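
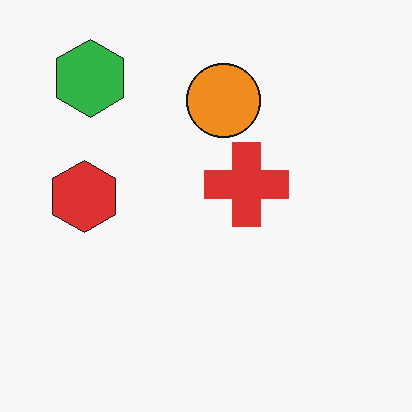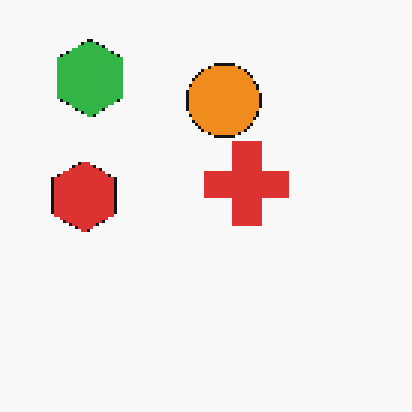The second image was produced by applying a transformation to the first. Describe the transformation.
This is the original image mildly pixelated.

Shapes are reduced to large square blocks; fine edges and outlines are lost — a downscale-then-upscale (mosaic) effect.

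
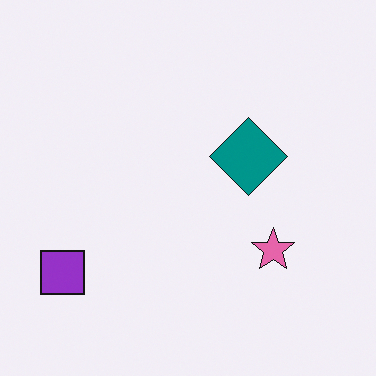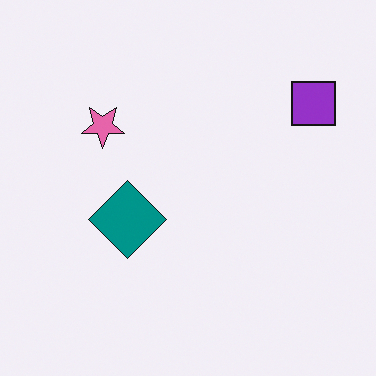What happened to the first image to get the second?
The second image is the first rotated 180°.

The purple square sits in the bottom-left of the first image and the top-right of the second — consistent with a whole-image 180° rotation.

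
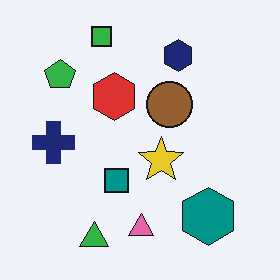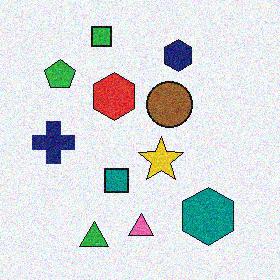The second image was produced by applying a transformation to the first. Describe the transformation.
The image was degraded with visible gaussian noise.

Random speckle covers the whole image, including the flat background.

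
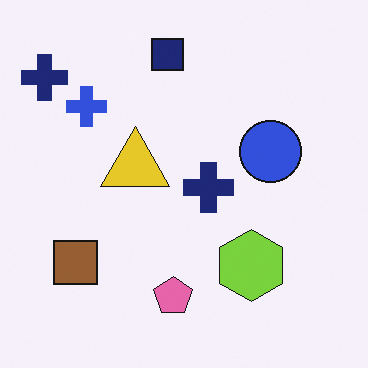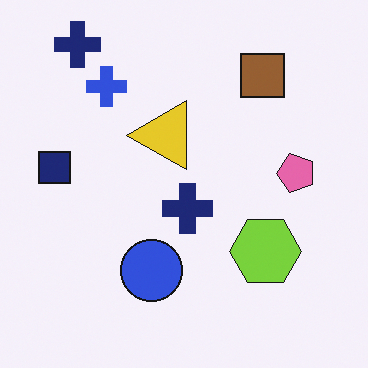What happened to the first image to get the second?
It was transposed (reflected across the top-left ↔ bottom-right diagonal).

Shapes have swapped their row and column positions — what was in the top-right is now in the bottom-left — a diagonal reflection.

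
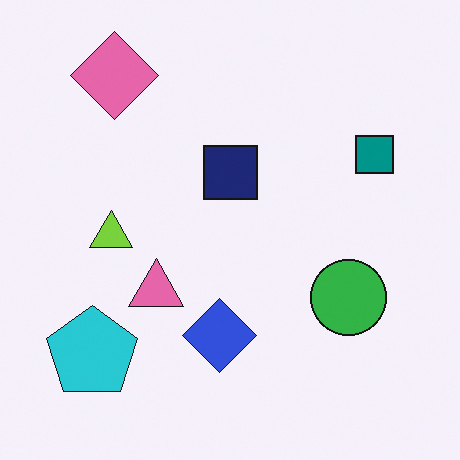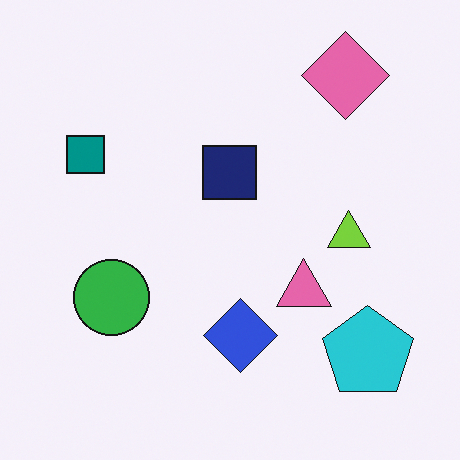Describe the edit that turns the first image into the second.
The second image is the first flipped horizontally (left ↔ right).

The teal square is in the right of the first image and the left of the second — shapes on opposite sides of the vertical midline have swapped in a mirror flip.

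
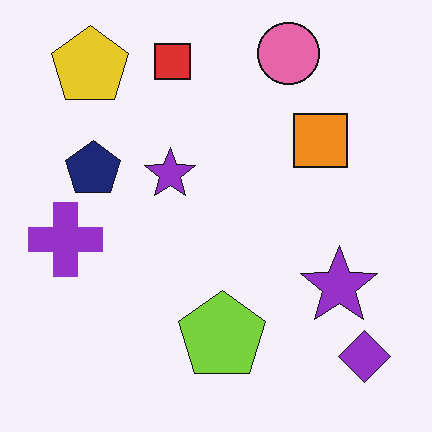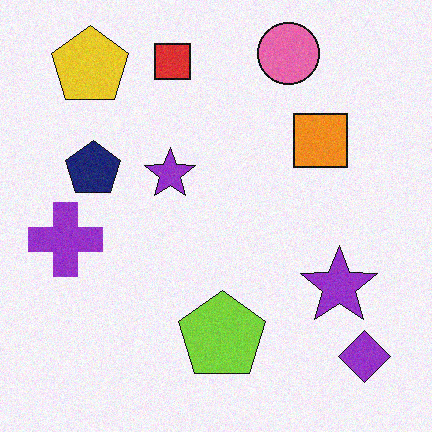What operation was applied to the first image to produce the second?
The second image is the first degraded with a light layer of grain.

Random speckle covers the whole image, including the flat background.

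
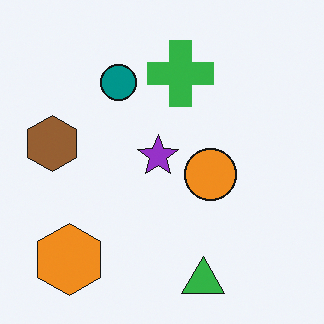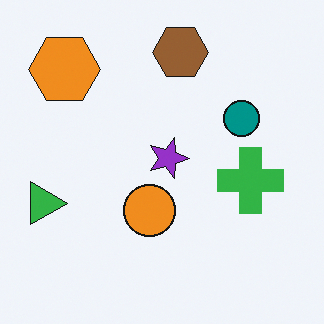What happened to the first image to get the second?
Rotated 90° clockwise.

The orange hexagon sits in the bottom-left of the first image and the top-left of the second — consistent with a whole-image 90° clockwise rotation.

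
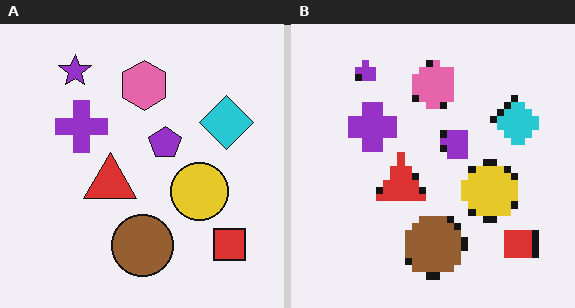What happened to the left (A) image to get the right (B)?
This is the original image moderately pixelated.

Shapes are reduced to large square blocks; fine edges and outlines are lost — a downscale-then-upscale (mosaic) effect.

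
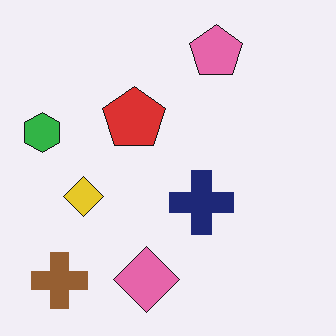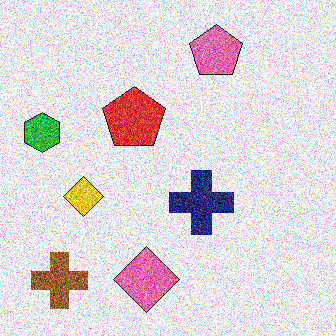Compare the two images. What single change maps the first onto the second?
It was degraded with heavy additive noise.

Random speckle covers the whole image, including the flat background.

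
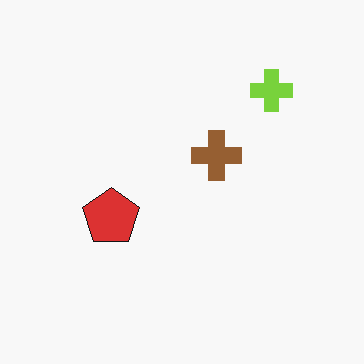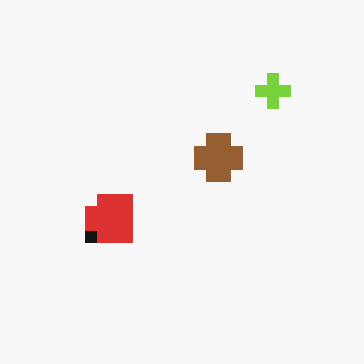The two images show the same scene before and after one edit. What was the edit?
Coarsely pixelated.

Shapes are reduced to large square blocks; fine edges and outlines are lost — a downscale-then-upscale (mosaic) effect.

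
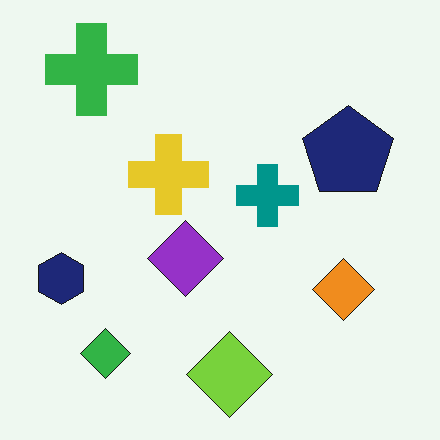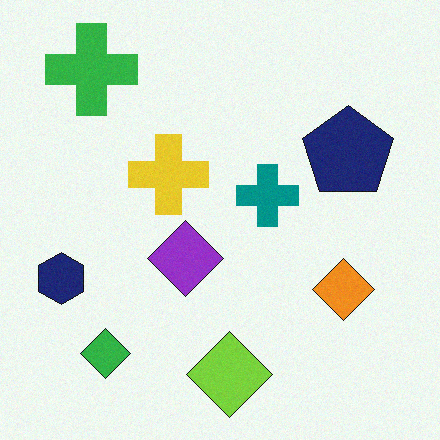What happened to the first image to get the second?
Degraded with subtle gaussian noise.

Random speckle covers the whole image, including the flat background.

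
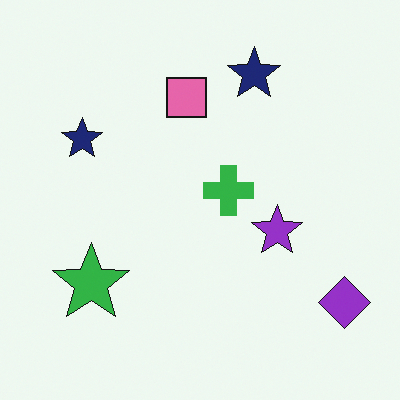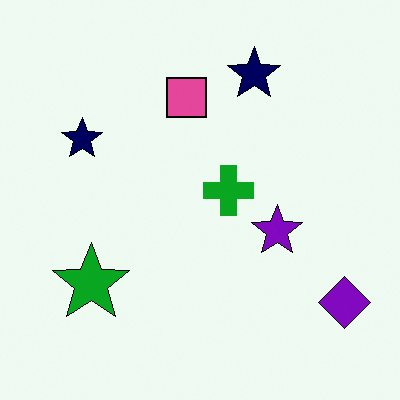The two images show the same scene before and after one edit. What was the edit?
This is the original image given slightly increased contrast.

Tones are pushed away from mid-grey across the whole image — a global contrast change.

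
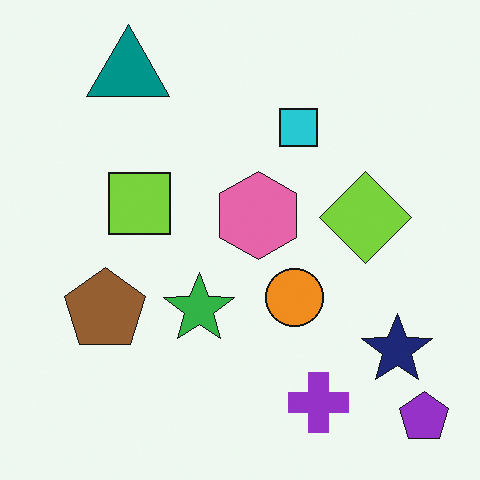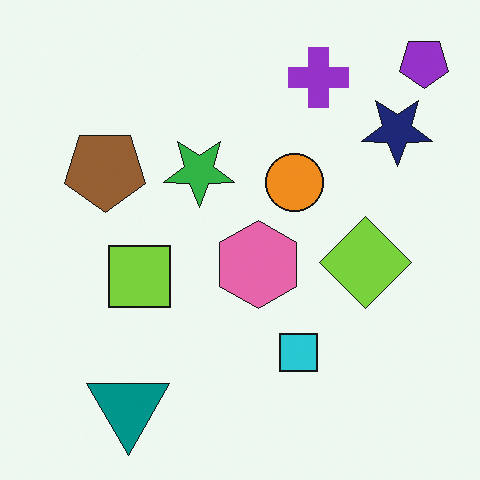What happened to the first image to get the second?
The second image is the first flipped vertically (top ↔ bottom).

The purple pentagon is in the bottom-right of the first image and the top-right of the second — shapes on opposite sides of the horizontal midline have swapped in a mirror flip.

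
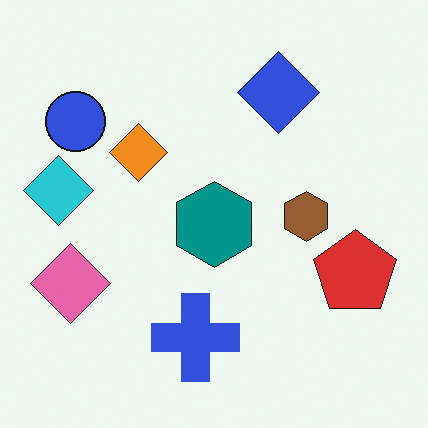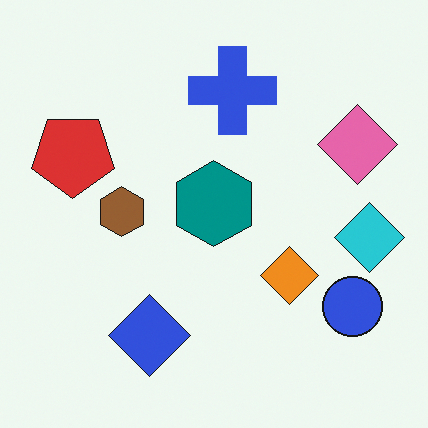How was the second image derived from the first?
The transformation is: rotated 180°.

The blue circle sits in the top-left of the first image and the bottom-right of the second — consistent with a whole-image 180° rotation.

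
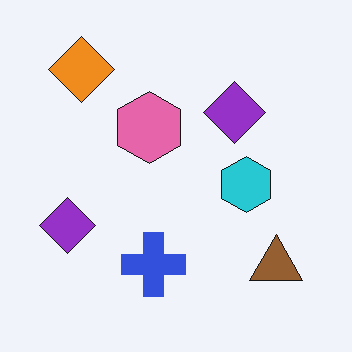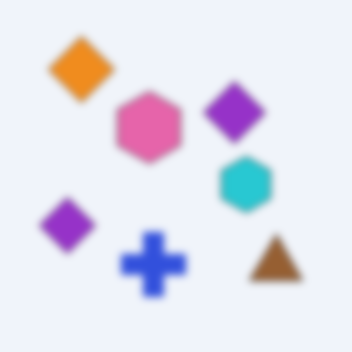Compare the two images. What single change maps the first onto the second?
The image was noticeably gaussian-blurred.

Shape edges and outlines are uniformly softened across the whole image.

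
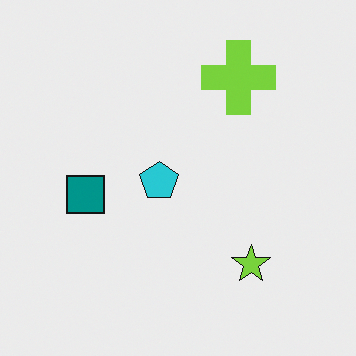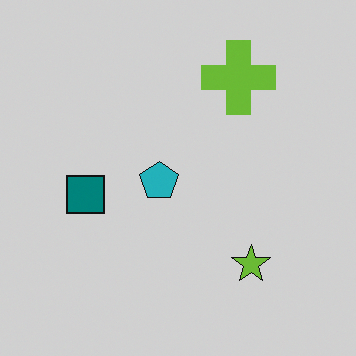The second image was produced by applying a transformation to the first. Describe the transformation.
It was slightly darkened.

Every pixel — background and shapes alike — is uniformly darkened.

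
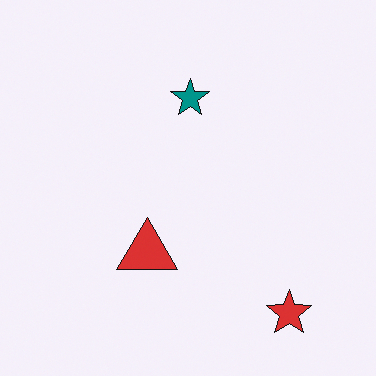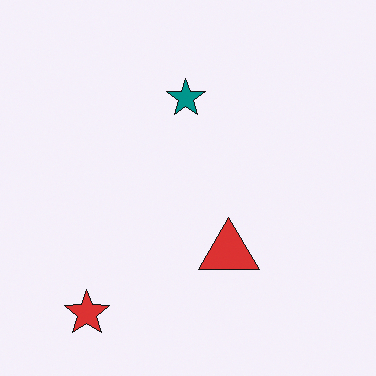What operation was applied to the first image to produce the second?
This is the original image flipped horizontally (left ↔ right).

The red star is in the bottom-right of the first image and the bottom-left of the second — shapes on opposite sides of the vertical midline have swapped in a mirror flip.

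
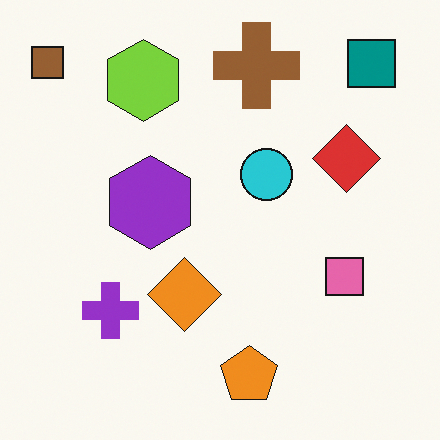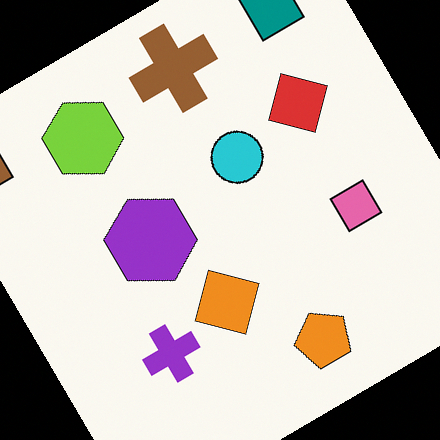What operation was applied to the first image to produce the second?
This is the original image rotated counter-clockwise by a large amount — several tens of degrees.

Every shape is tilted by the same angle and the image corners show triangular fill wedges — a whole-image rotation by a non-right angle.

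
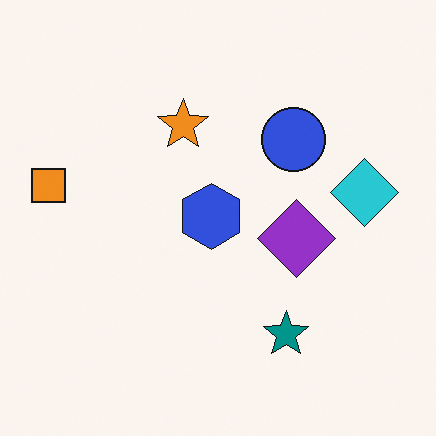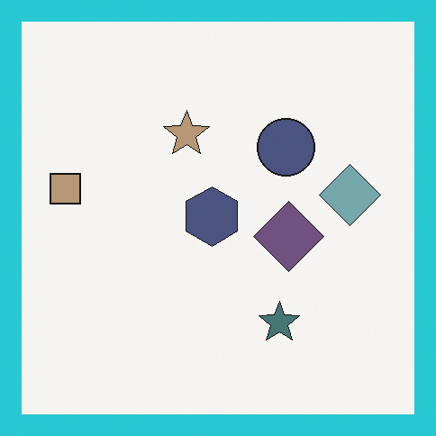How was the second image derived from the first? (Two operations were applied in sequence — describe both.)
The image was heavily desaturated, then framed with a cyan border.

All colors are more muted and greyish — a global saturation change. A solid cyan frame runs around the edge of the second image, with the content slightly shrunk inside it.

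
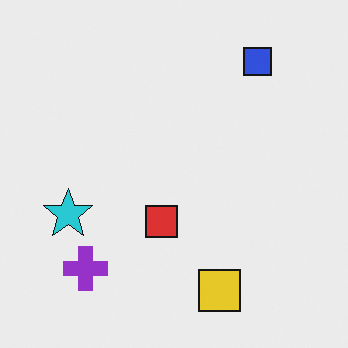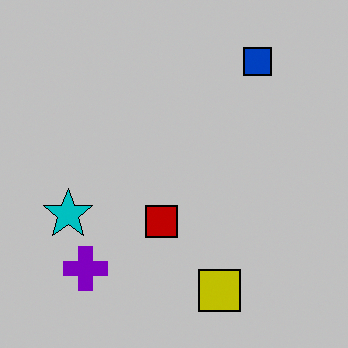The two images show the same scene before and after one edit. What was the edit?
It was heavily posterized to just a handful of flat colors.

Each flat color has snapped to a coarser quantized level — most visibly, the near-white background has dropped to a flat grey.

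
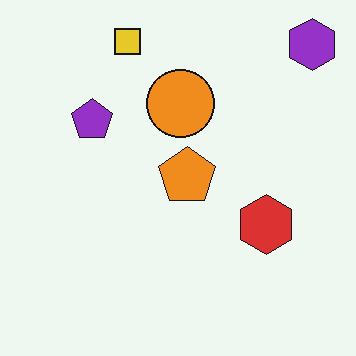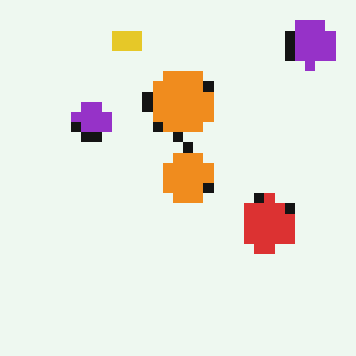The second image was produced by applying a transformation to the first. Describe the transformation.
The transformation is: heavily pixelated into large blocks.

Shapes are reduced to large square blocks; fine edges and outlines are lost — a downscale-then-upscale (mosaic) effect.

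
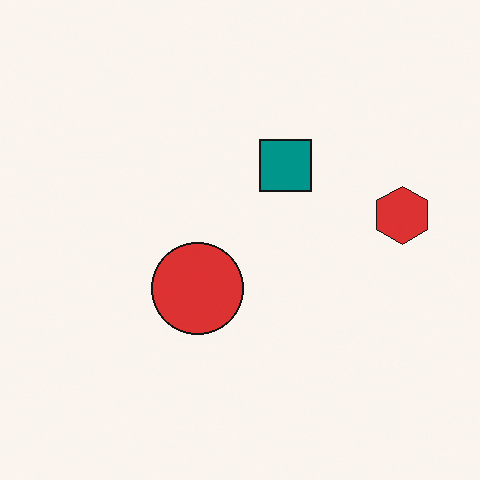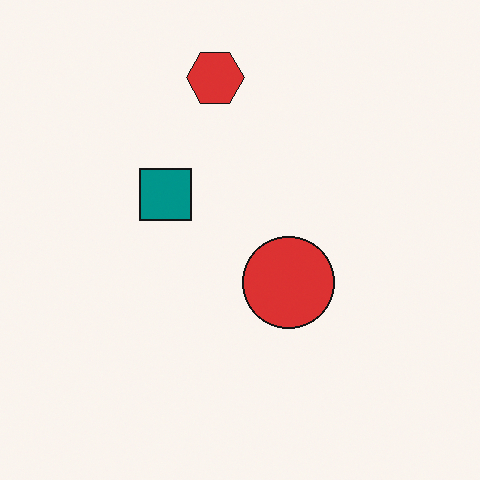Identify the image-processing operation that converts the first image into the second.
This is the original image rotated 90° counter-clockwise.

The red hexagon sits in the right of the first image and the top of the second — consistent with a whole-image 90° counter-clockwise rotation.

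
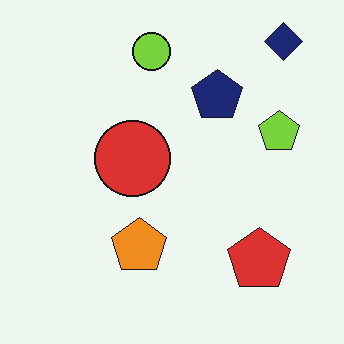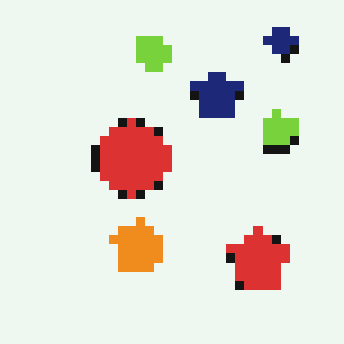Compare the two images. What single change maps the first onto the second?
It was coarsely pixelated.

Shapes are reduced to large square blocks; fine edges and outlines are lost — a downscale-then-upscale (mosaic) effect.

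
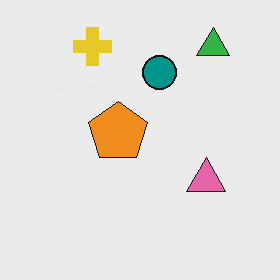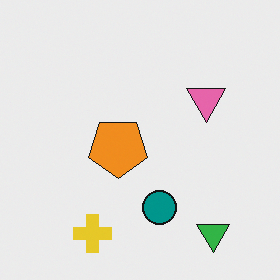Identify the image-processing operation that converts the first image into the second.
The second image is the first flipped vertically (top ↔ bottom).

The yellow cross is in the top-left of the first image and the bottom-left of the second — shapes on opposite sides of the horizontal midline have swapped in a mirror flip.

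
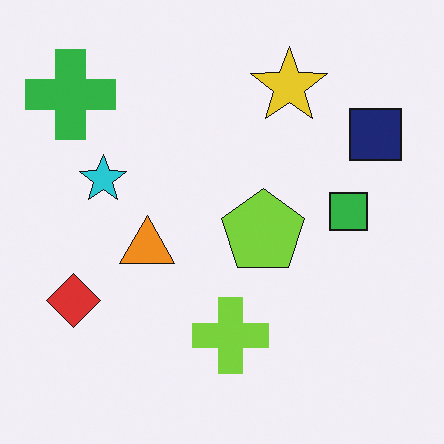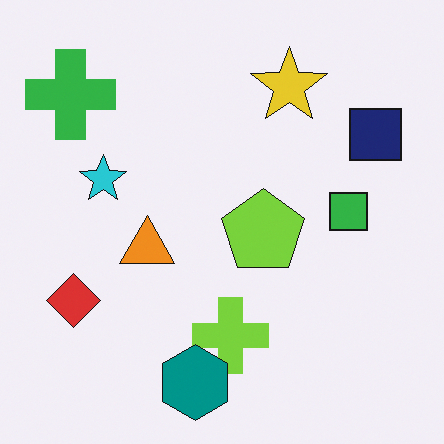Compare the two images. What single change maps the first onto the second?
The image was overlaid with an additional teal hexagon.

A teal hexagon appears in the second image that is absent from the first.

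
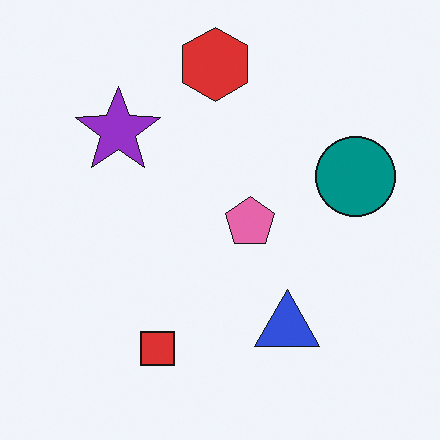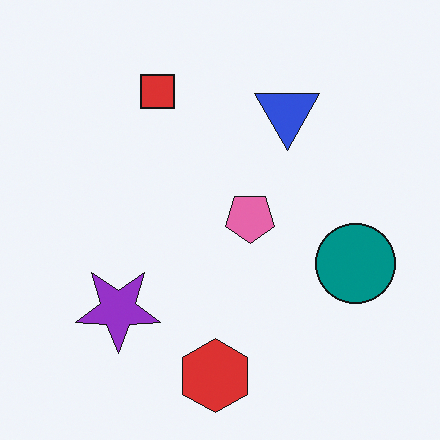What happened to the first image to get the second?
The image was flipped vertically (top ↔ bottom).

The red hexagon is in the top of the first image and the bottom of the second — shapes on opposite sides of the horizontal midline have swapped in a mirror flip.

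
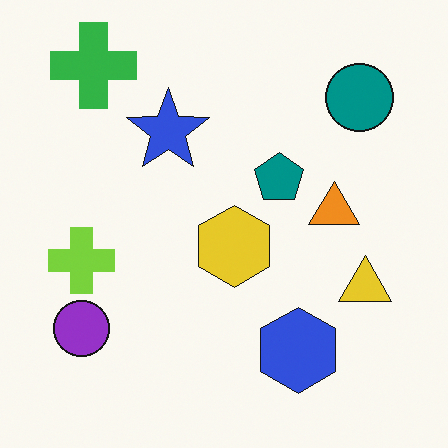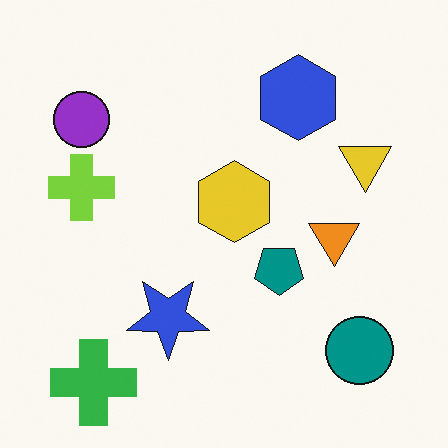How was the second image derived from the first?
This is the original image flipped vertically (top ↔ bottom).

The green cross is in the top-left of the first image and the bottom-left of the second — shapes on opposite sides of the horizontal midline have swapped in a mirror flip.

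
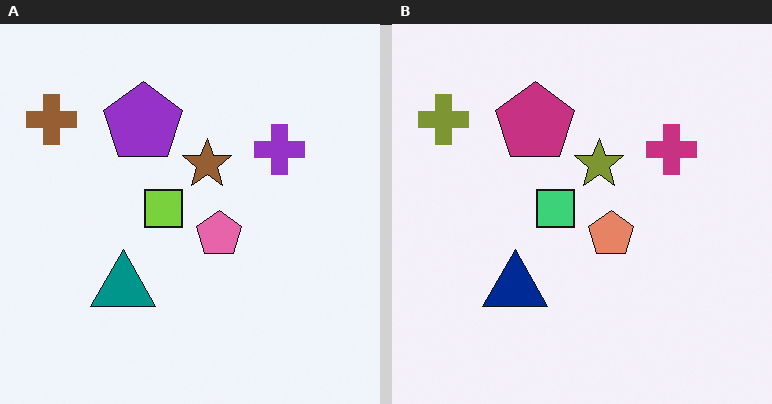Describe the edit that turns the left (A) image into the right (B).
It was hue-shifted by a small amount.

Every shape's color has rotated by the same amount around the hue wheel — a uniform hue shift.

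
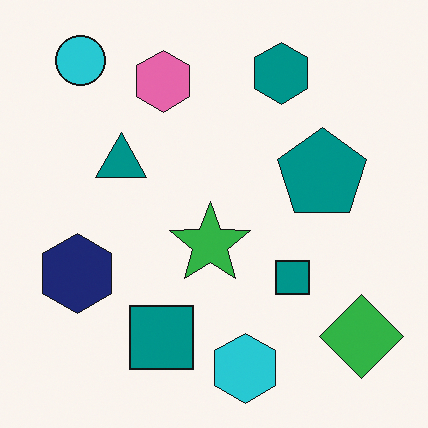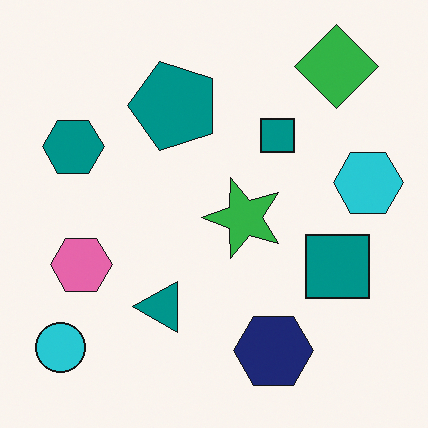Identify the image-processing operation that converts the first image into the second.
Rotated 90° counter-clockwise.

The cyan circle sits in the top-left of the first image and the bottom-left of the second — consistent with a whole-image 90° counter-clockwise rotation.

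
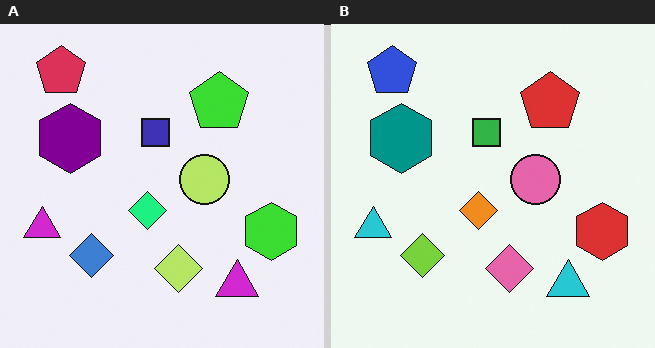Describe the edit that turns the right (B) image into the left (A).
This is the original image hue-shifted by a moderate amount.

Every shape's color has rotated by the same amount around the hue wheel — a uniform hue shift.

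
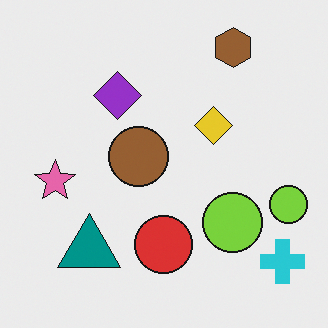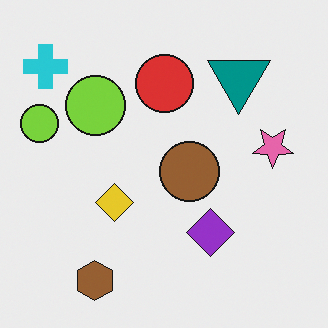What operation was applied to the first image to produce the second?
It was rotated 180°.

The cyan cross sits in the bottom-right of the first image and the top-left of the second — consistent with a whole-image 180° rotation.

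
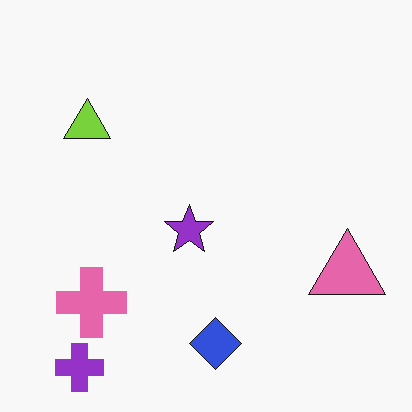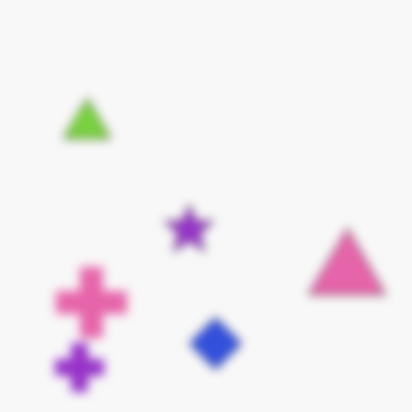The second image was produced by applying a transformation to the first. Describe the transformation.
Strongly gaussian-blurred.

Shape edges and outlines are uniformly softened across the whole image.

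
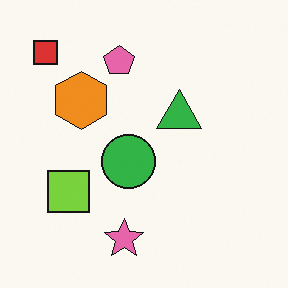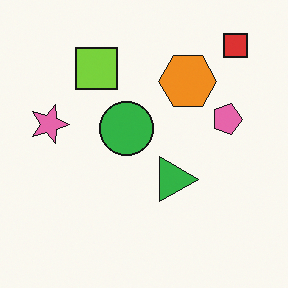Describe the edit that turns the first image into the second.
This is the original image rotated 90° clockwise.

The red square sits in the top-left of the first image and the top-right of the second — consistent with a whole-image 90° clockwise rotation.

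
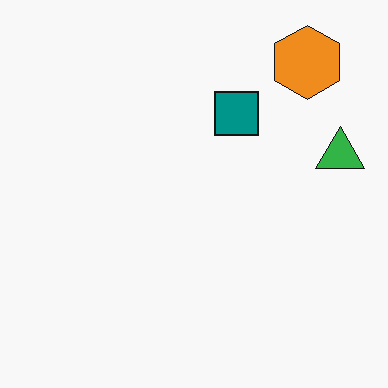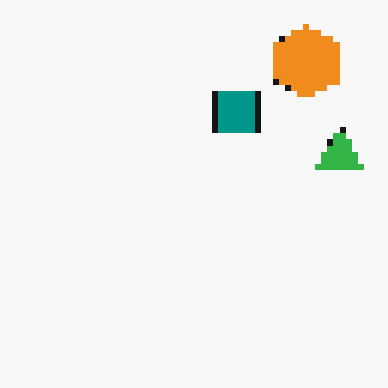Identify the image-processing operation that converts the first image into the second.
The transformation is: pixelated into visible square blocks.

Shapes are reduced to large square blocks; fine edges and outlines are lost — a downscale-then-upscale (mosaic) effect.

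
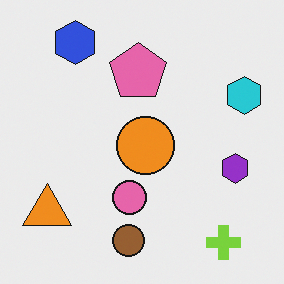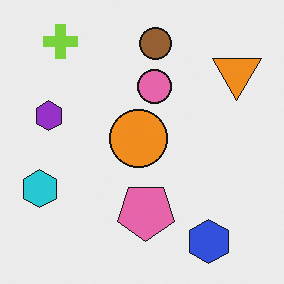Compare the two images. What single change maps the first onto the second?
The transformation is: rotated 180°.

The lime cross sits in the bottom-right of the first image and the top-left of the second — consistent with a whole-image 180° rotation.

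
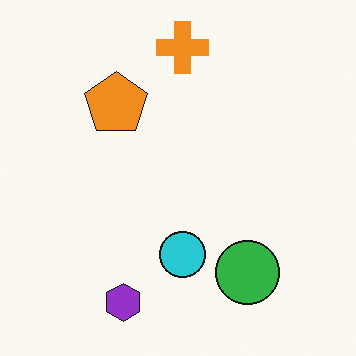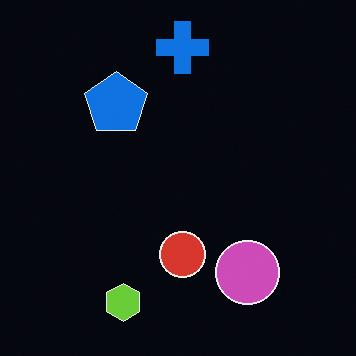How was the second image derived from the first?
The image was color-inverted (negative).

The light background has become dark and every shape's color is its complement — a photographic negative.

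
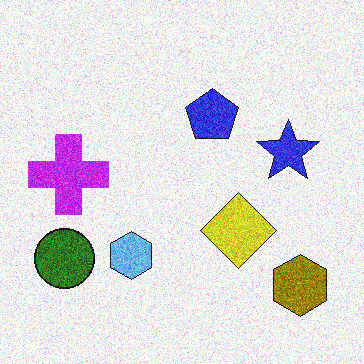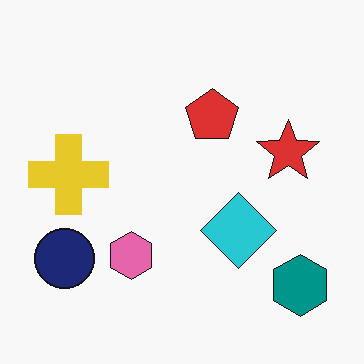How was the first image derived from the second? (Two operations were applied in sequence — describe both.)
The first image is the second hue-shifted by a large amount, then degraded with strong gaussian noise.

Every shape's color has rotated by the same amount around the hue wheel — a uniform hue shift. Random speckle covers the whole image, including the flat background.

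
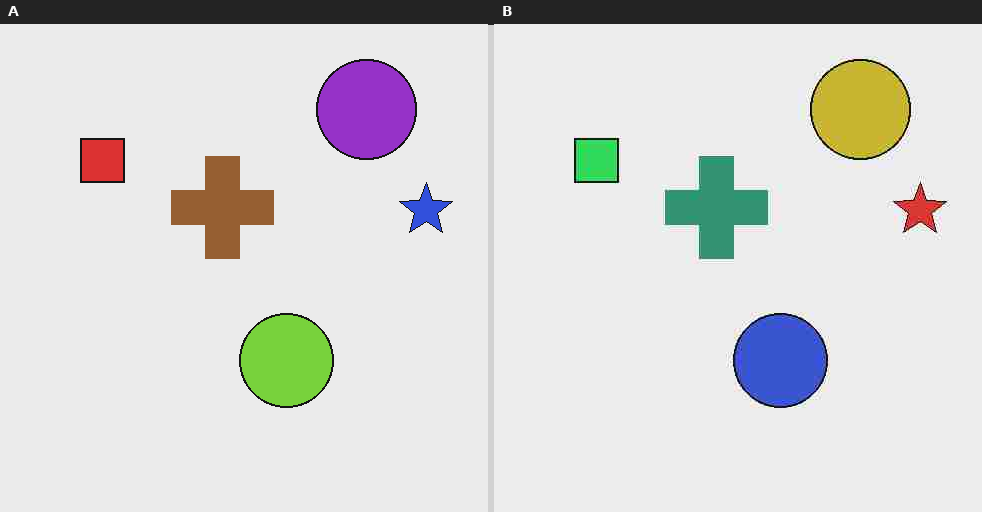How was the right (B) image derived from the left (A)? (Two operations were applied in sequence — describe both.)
The transformation is: hue-shifted noticeably, then degraded with heavy JPEG compression.

Every shape's color has rotated by the same amount around the hue wheel — a uniform hue shift. Blocky 8×8 compression artifacts appear around shape edges and the flat background shows ringing — characteristic JPEG degradation.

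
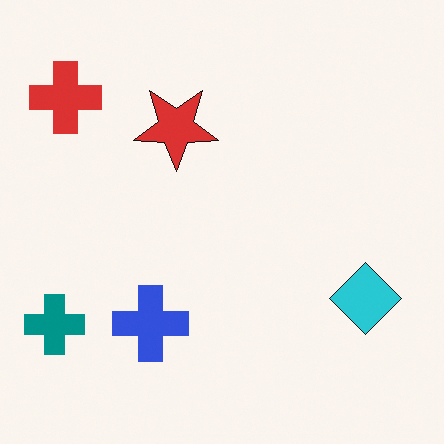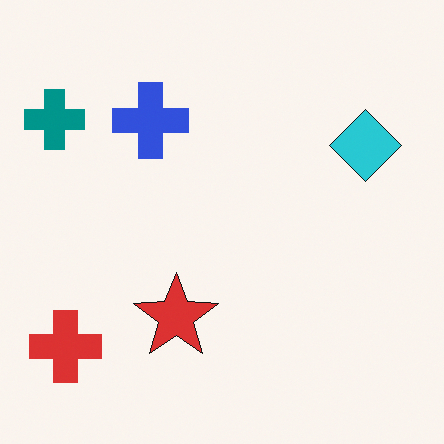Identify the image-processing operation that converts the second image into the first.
This is the original image flipped vertically (top ↔ bottom).

The red cross is in the bottom-left of the second image and the top-left of the first — shapes on opposite sides of the horizontal midline have swapped in a mirror flip.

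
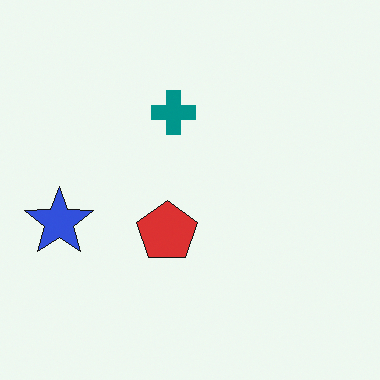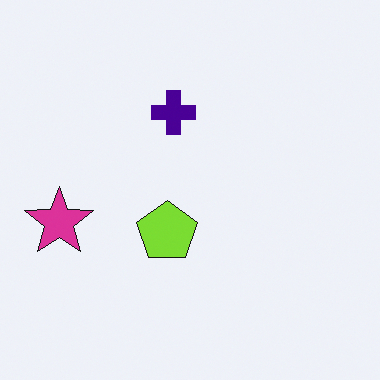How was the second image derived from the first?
The transformation is: hue-shifted by a moderate amount.

Every shape's color has rotated by the same amount around the hue wheel — a uniform hue shift.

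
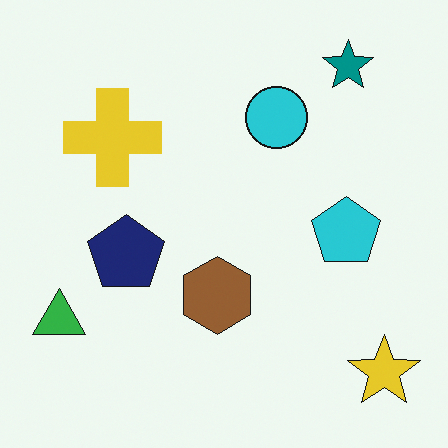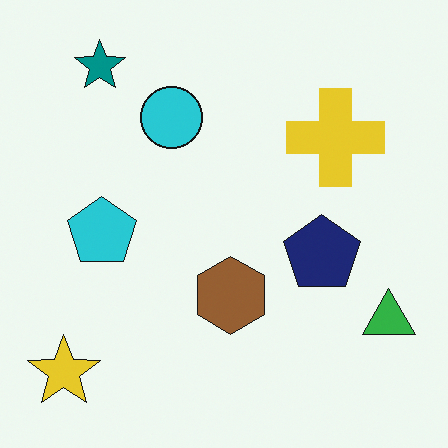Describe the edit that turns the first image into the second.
Flipped horizontally (left ↔ right).

The green triangle is in the bottom-left of the first image and the bottom-right of the second — shapes on opposite sides of the vertical midline have swapped in a mirror flip.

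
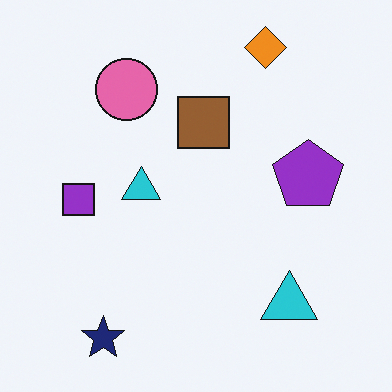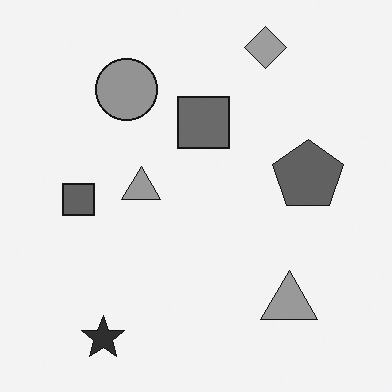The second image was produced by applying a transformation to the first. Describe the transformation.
The image was converted to grayscale.

All color is removed — every shape is now a shade of grey.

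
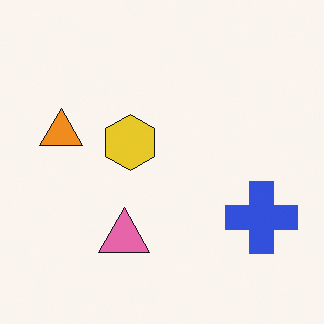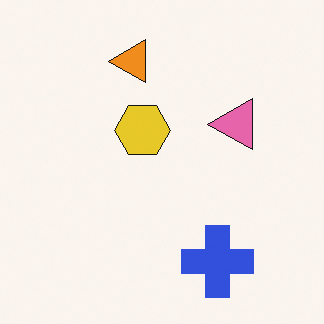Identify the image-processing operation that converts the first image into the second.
It was transposed (reflected across the top-left ↔ bottom-right diagonal).

Shapes have swapped their row and column positions — what was in the top-right is now in the bottom-left — a diagonal reflection.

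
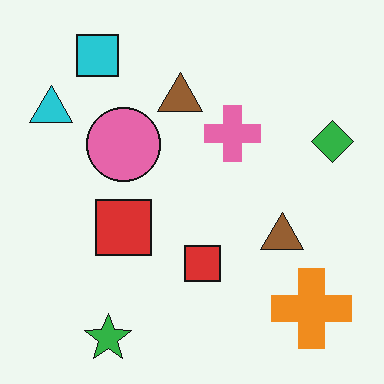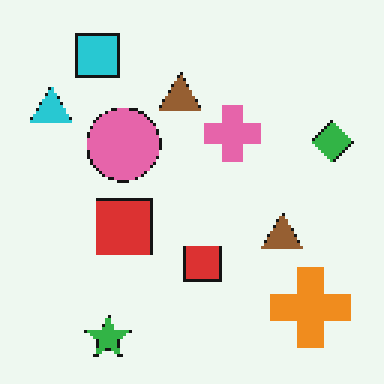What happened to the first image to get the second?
The image was mildly pixelated.

Shapes are reduced to large square blocks; fine edges and outlines are lost — a downscale-then-upscale (mosaic) effect.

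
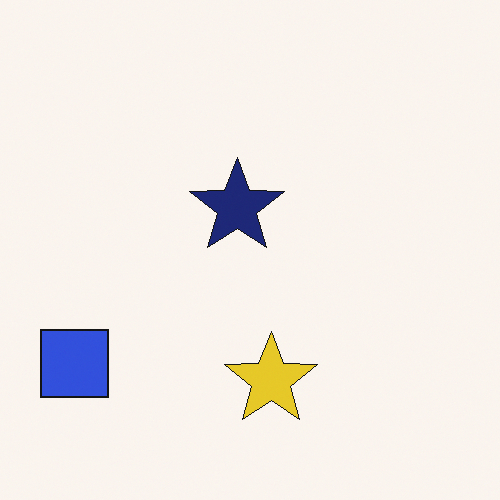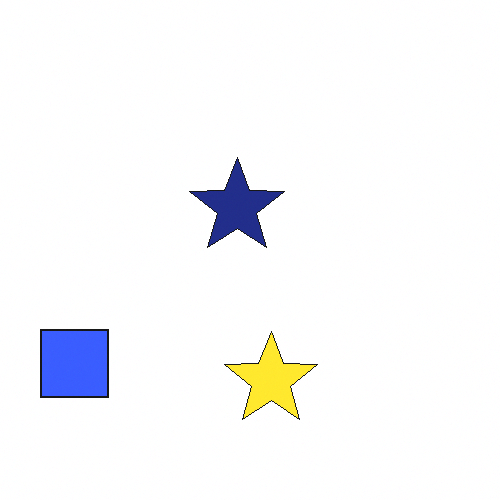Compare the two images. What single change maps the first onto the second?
It was brightened a little.

Every pixel — background and shapes alike — is uniformly brightened.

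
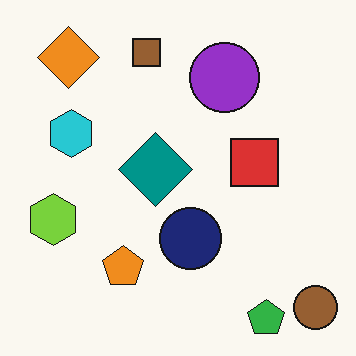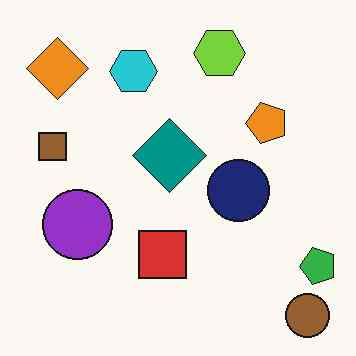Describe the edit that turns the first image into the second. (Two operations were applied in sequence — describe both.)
The second image is the first transposed (reflected across the top-left ↔ bottom-right diagonal), then given moderate JPEG compression.

Shapes have swapped their row and column positions — what was in the top-right is now in the bottom-left — a diagonal reflection. Blocky 8×8 compression artifacts appear around shape edges and the flat background shows ringing — characteristic JPEG degradation.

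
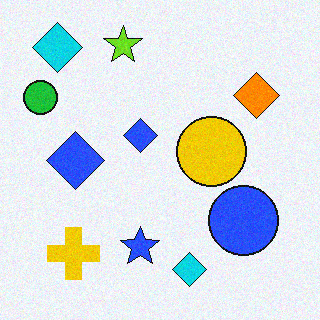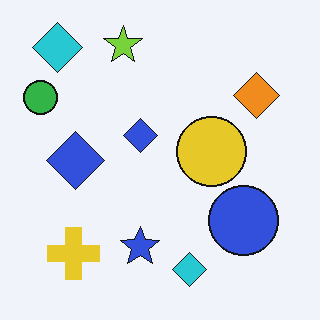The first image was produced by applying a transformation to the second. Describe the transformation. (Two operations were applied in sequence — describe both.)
The first image is the second degraded with subtle gaussian noise, then slightly oversaturated.

Random speckle covers the whole image, including the flat background. All colors are more vivid — a global saturation change.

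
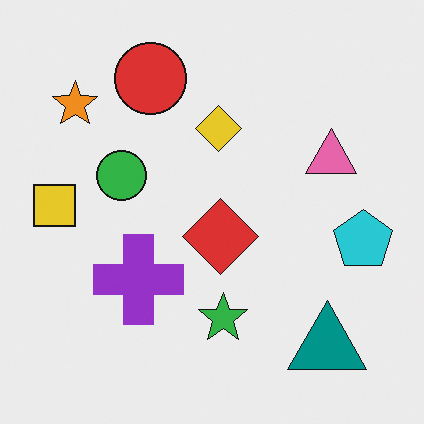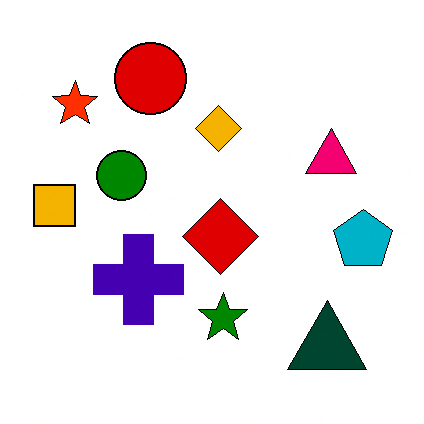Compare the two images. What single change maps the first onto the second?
The transformation is: given much higher contrast.

Tones are pushed away from mid-grey across the whole image — a global contrast change.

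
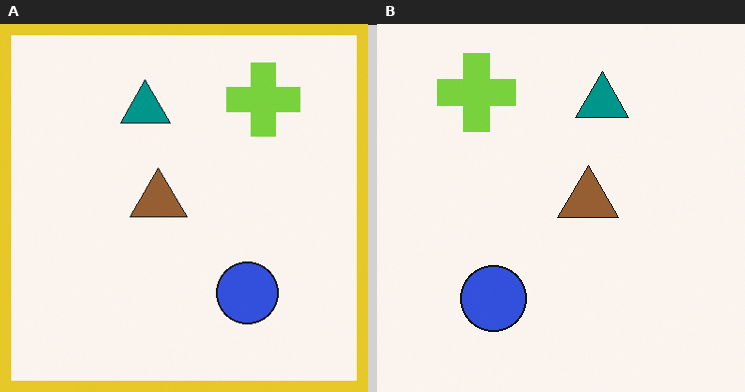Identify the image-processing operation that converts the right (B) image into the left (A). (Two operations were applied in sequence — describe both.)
The transformation is: flipped horizontally (left ↔ right), then framed with a yellow border.

The lime cross is in the top-left of the right (B) image and the top-right of the left (A) — shapes on opposite sides of the vertical midline have swapped in a mirror flip. A solid yellow frame runs around the edge of the left (A) image, with the content slightly shrunk inside it.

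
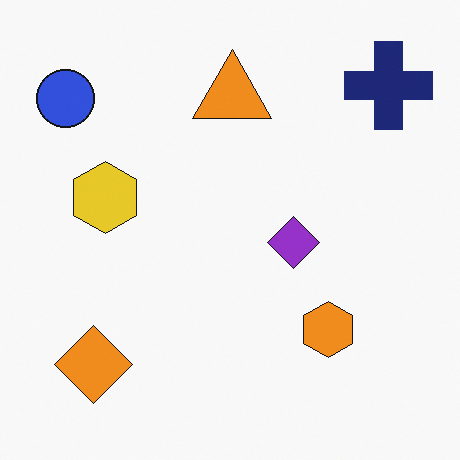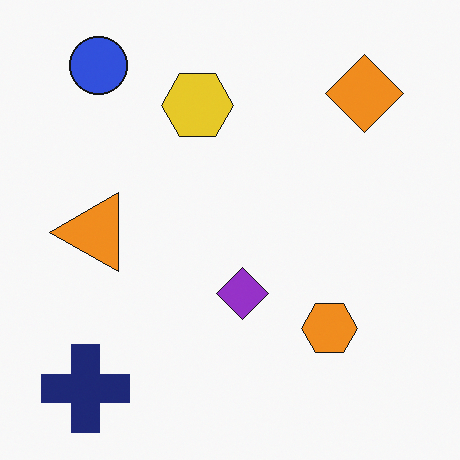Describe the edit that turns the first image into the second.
Transposed (reflected across the top-left ↔ bottom-right diagonal).

Shapes have swapped their row and column positions — what was in the top-right is now in the bottom-left — a diagonal reflection.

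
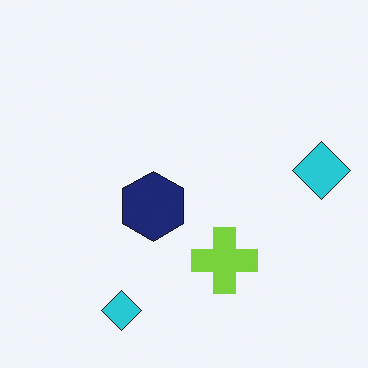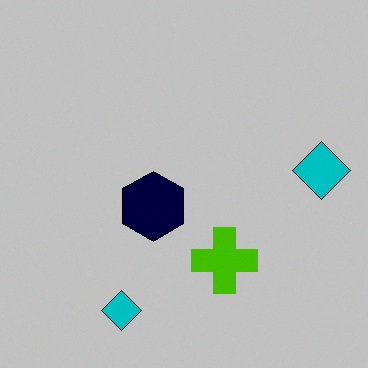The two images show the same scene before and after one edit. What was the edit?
It was aggressively posterized.

Each flat color has snapped to a coarser quantized level — most visibly, the near-white background has dropped to a flat grey.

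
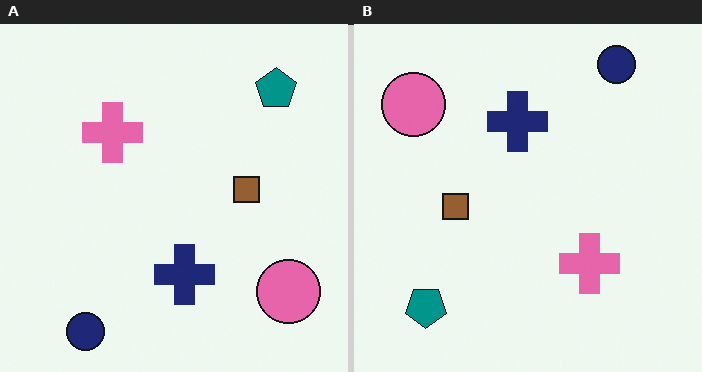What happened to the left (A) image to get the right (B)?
It was rotated 180°.

The navy circle sits in the bottom-left of the left (A) image and the top-right of the right (B) — consistent with a whole-image 180° rotation.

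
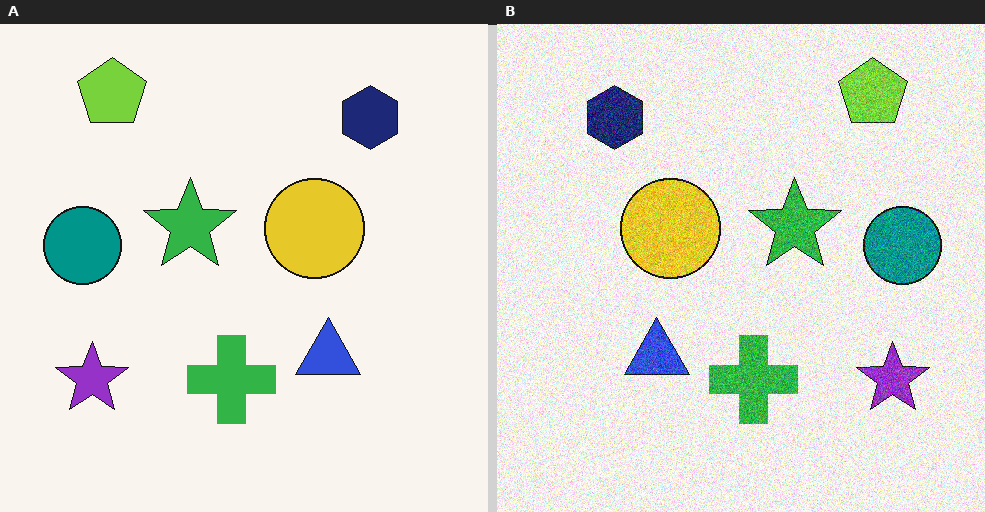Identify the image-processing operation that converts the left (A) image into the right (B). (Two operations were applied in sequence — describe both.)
This is the original image flipped horizontally (left ↔ right), then degraded with moderate additive noise.

The teal circle is in the left of the left (A) image and the right of the right (B) — shapes on opposite sides of the vertical midline have swapped in a mirror flip. Random speckle covers the whole image, including the flat background.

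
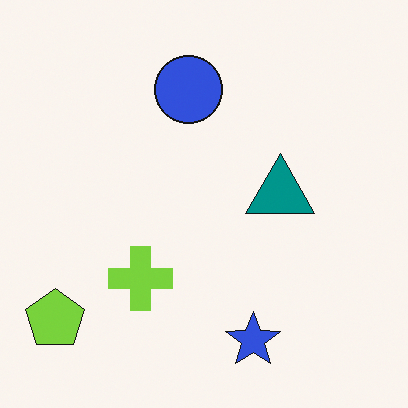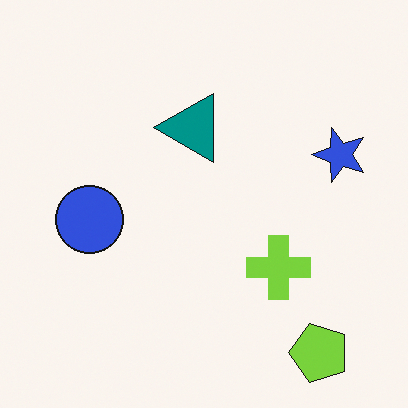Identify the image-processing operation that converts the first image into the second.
Rotated 90° counter-clockwise.

The lime pentagon sits in the bottom-left of the first image and the bottom-right of the second — consistent with a whole-image 90° counter-clockwise rotation.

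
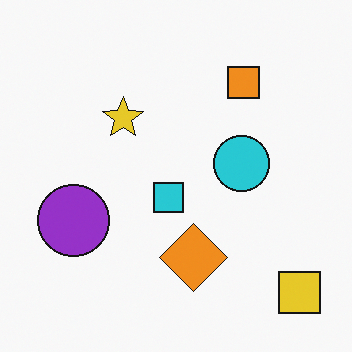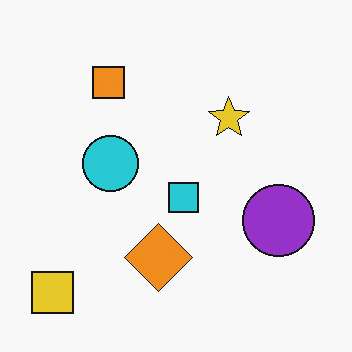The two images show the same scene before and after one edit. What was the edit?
It was flipped horizontally (left ↔ right).

The yellow square is in the bottom-right of the first image and the bottom-left of the second — shapes on opposite sides of the vertical midline have swapped in a mirror flip.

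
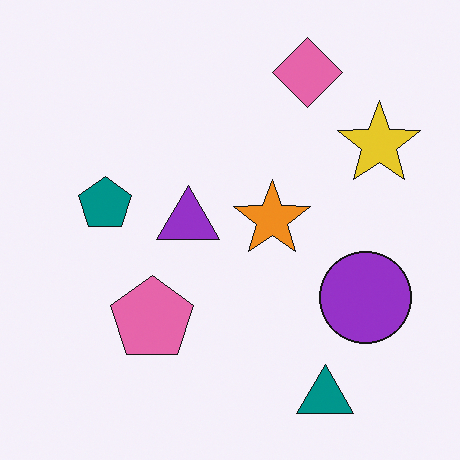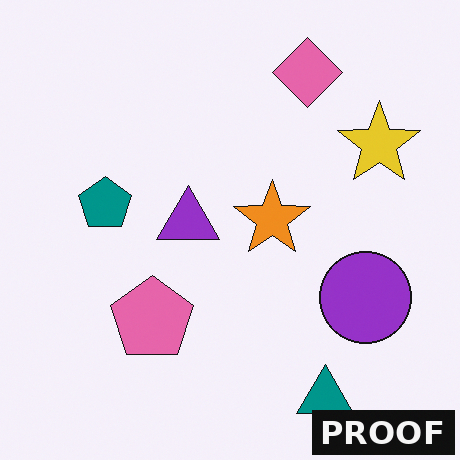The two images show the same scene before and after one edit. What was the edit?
The second image is the first watermarked with the text "PROOF" in the lower-right corner.

A dark label reading "PROOF" appears in the lower-right corner.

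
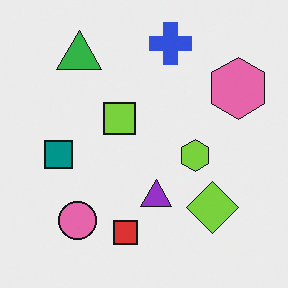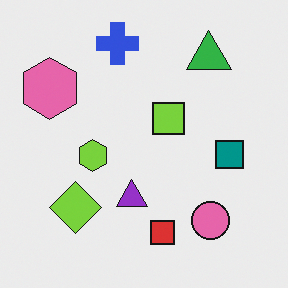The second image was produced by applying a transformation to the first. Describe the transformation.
The image was flipped horizontally (left ↔ right).

The pink hexagon is in the top-right of the first image and the top-left of the second — shapes on opposite sides of the vertical midline have swapped in a mirror flip.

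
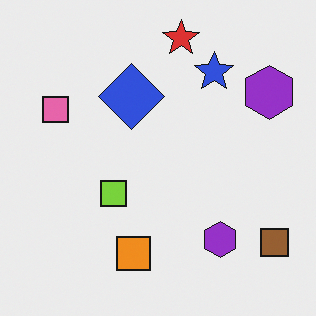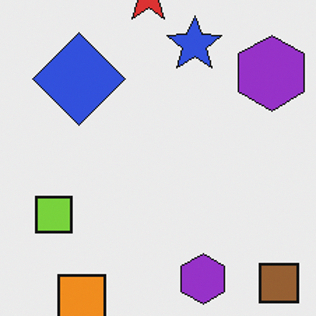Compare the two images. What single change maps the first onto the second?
It was cropped to a modestly smaller region and rescaled.

The visible shapes are larger and the field of view is narrower; shapes near the original edges may be partly or wholly outside the frame — a crop-and-rescale.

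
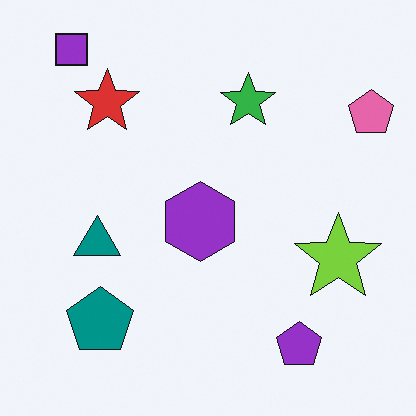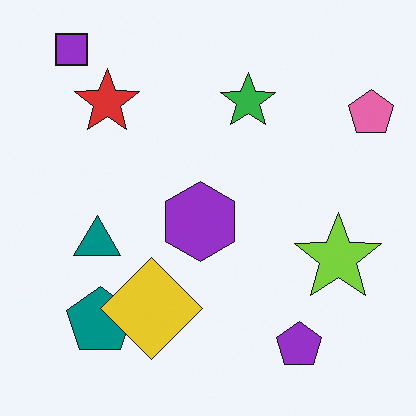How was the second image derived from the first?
The image was overlaid with an additional yellow diamond.

A yellow diamond appears in the second image that is absent from the first.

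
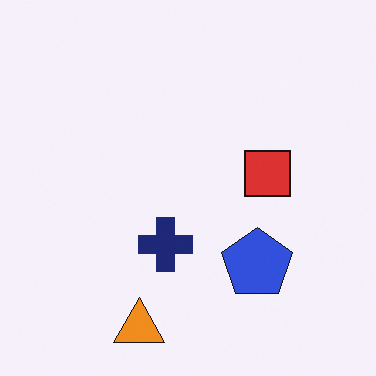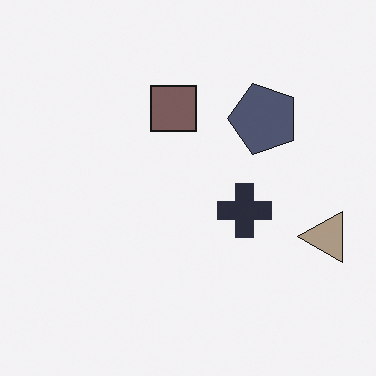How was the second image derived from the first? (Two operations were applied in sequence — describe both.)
The second image is the first rotated 90° counter-clockwise, then heavily desaturated.

The orange triangle sits in the bottom of the first image and the right of the second — consistent with a whole-image 90° counter-clockwise rotation. All colors are more muted and greyish — a global saturation change.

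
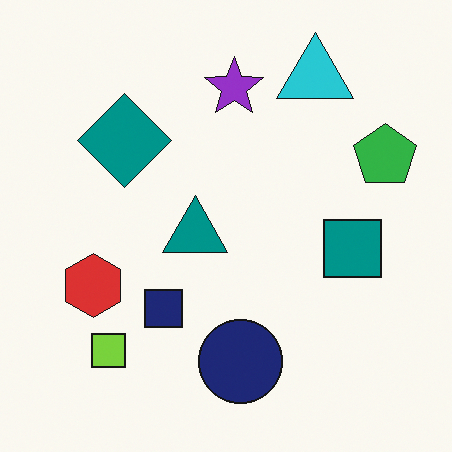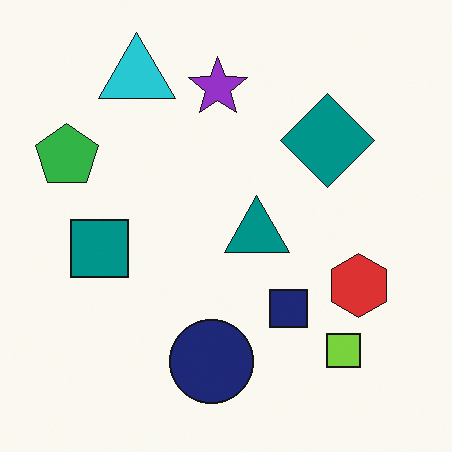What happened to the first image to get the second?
It was flipped horizontally (left ↔ right).

The green pentagon is in the right of the first image and the left of the second — shapes on opposite sides of the vertical midline have swapped in a mirror flip.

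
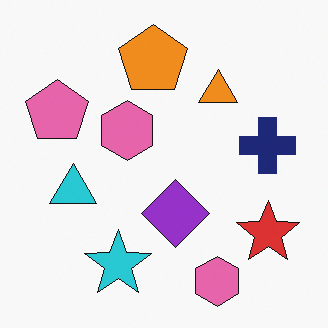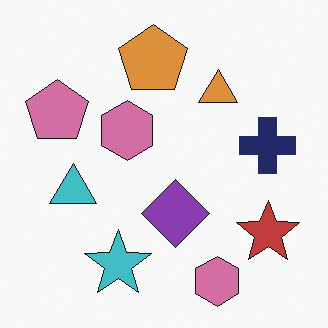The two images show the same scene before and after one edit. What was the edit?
The image was slightly desaturated.

All colors are more muted and greyish — a global saturation change.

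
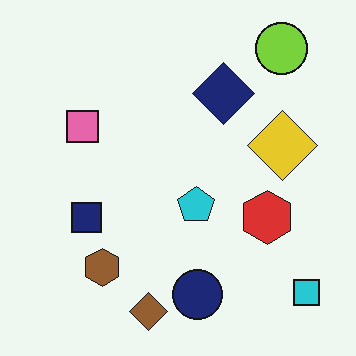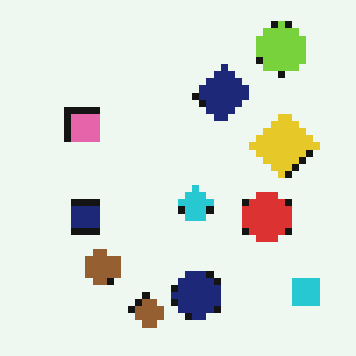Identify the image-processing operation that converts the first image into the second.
It was pixelated into visible square blocks.

Shapes are reduced to large square blocks; fine edges and outlines are lost — a downscale-then-upscale (mosaic) effect.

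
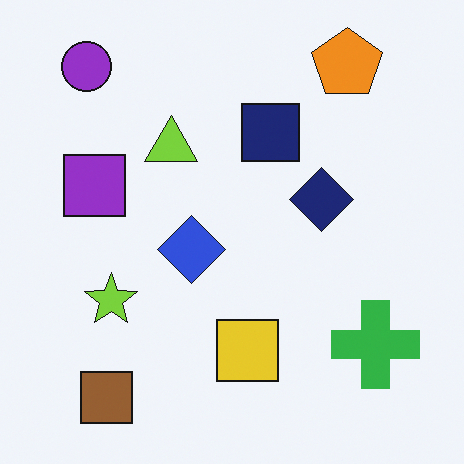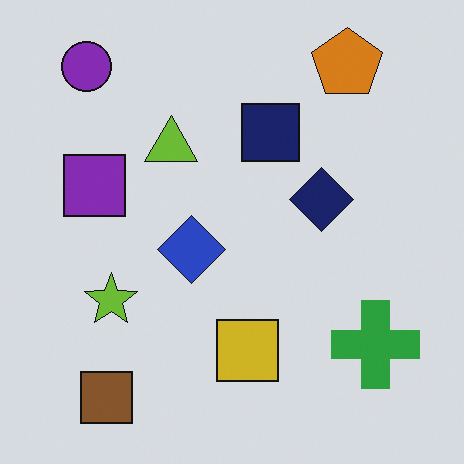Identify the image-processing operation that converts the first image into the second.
The transformation is: slightly darkened.

Every pixel — background and shapes alike — is uniformly darkened.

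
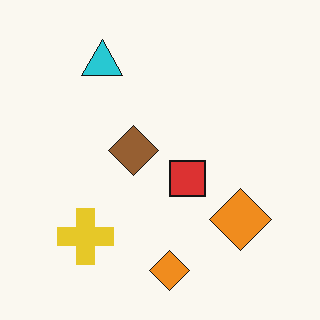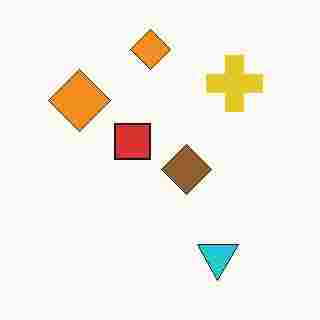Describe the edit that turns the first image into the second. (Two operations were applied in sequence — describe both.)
The image was rotated 180°, then degraded with heavy JPEG compression.

The cyan triangle sits in the top-left of the first image and the bottom-right of the second — consistent with a whole-image 180° rotation. Blocky 8×8 compression artifacts appear around shape edges and the flat background shows ringing — characteristic JPEG degradation.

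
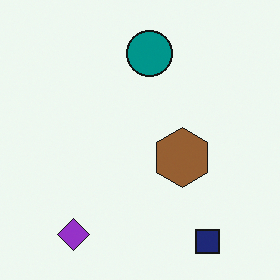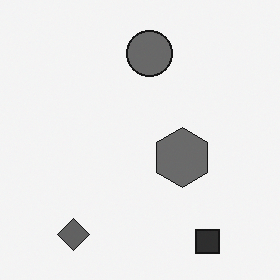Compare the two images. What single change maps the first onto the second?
It was converted to grayscale.

All color is removed — every shape is now a shade of grey.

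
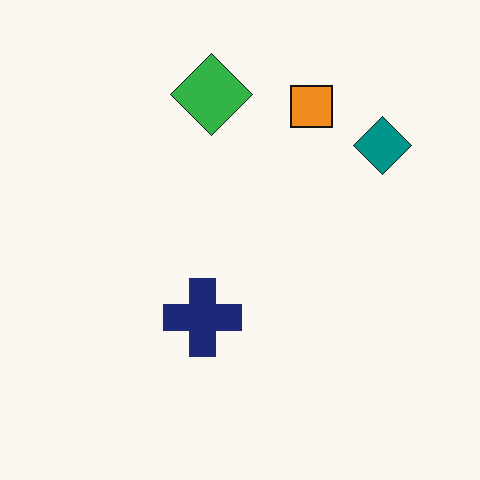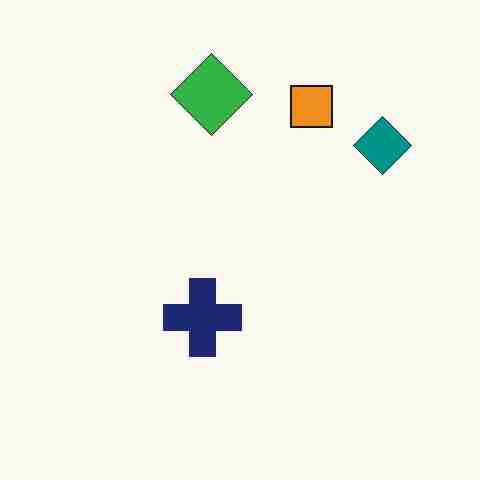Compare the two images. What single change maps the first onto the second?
It was heavily JPEG-compressed with obvious blocking artifacts.

Blocky 8×8 compression artifacts appear around shape edges and the flat background shows ringing — characteristic JPEG degradation.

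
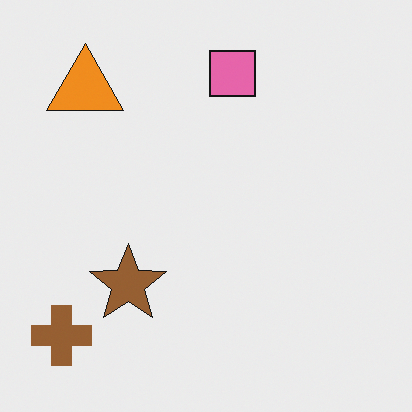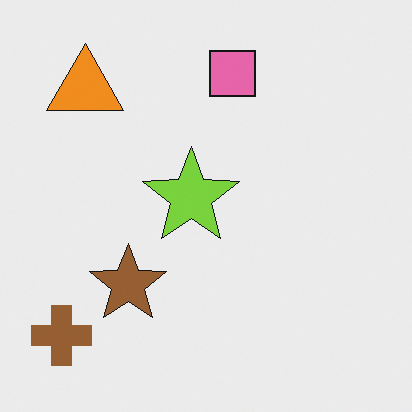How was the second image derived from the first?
The image was overlaid with an additional lime star.

A lime star appears in the second image that is absent from the first.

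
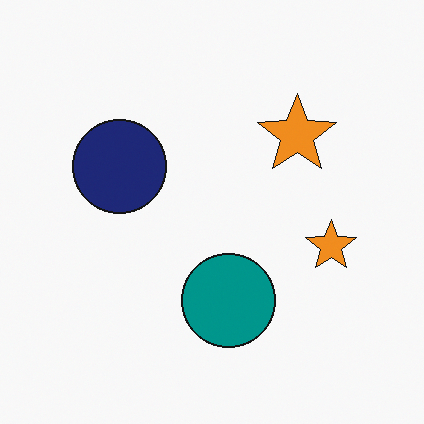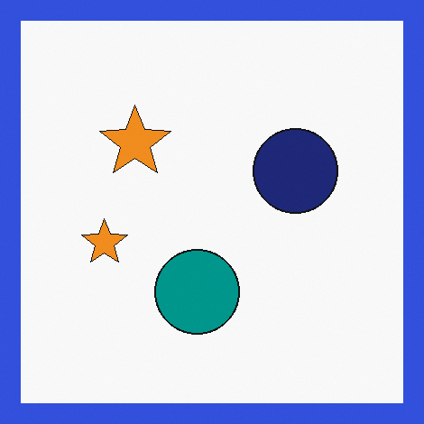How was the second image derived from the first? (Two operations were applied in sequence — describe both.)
Flipped horizontally (left ↔ right), then framed with a blue border.

The navy circle is in the left of the first image and the right of the second — shapes on opposite sides of the vertical midline have swapped in a mirror flip. A solid blue frame runs around the edge of the second image, with the content slightly shrunk inside it.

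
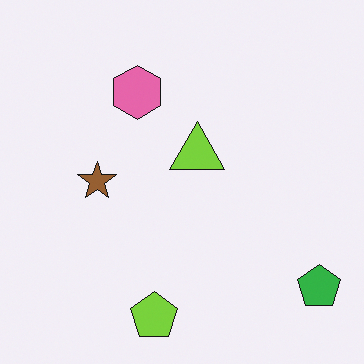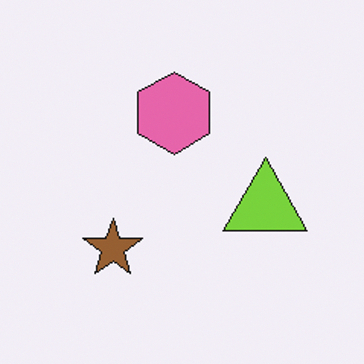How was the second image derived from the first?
It was cropped to a modestly smaller region and rescaled.

The visible shapes are larger and the field of view is narrower; shapes near the original edges may be partly or wholly outside the frame — a crop-and-rescale.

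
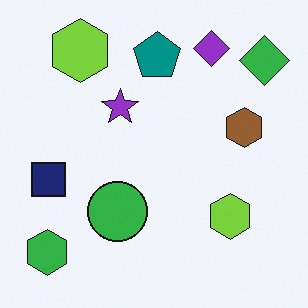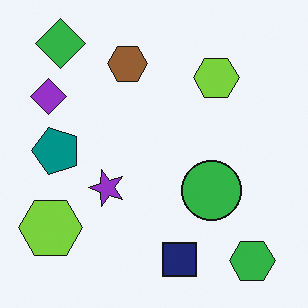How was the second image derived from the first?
Rotated 90° counter-clockwise.

The green hexagon sits in the bottom-left of the first image and the bottom-right of the second — consistent with a whole-image 90° counter-clockwise rotation.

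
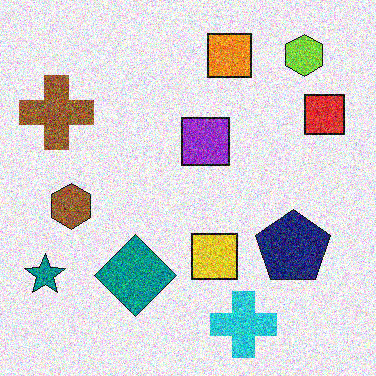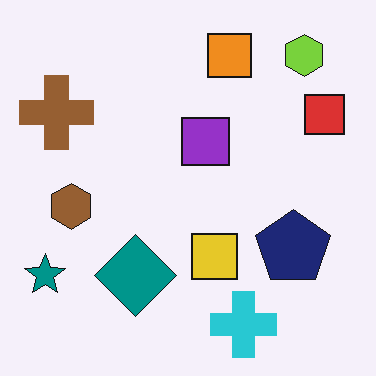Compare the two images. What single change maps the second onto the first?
It was degraded with a thick layer of grain.

Random speckle covers the whole image, including the flat background.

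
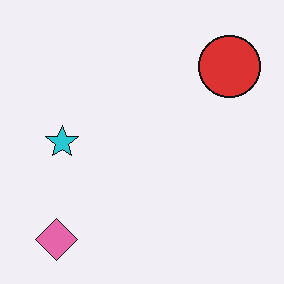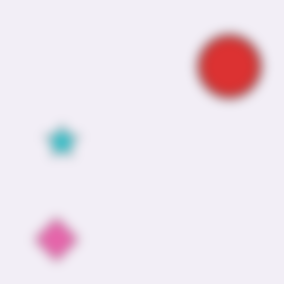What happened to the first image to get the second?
It was strongly gaussian-blurred.

Shape edges and outlines are uniformly softened across the whole image.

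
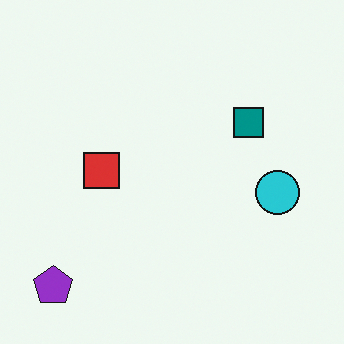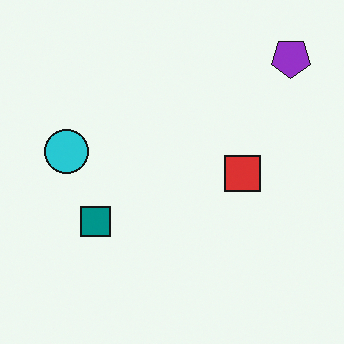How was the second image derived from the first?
The second image is the first rotated 180°.

The purple pentagon sits in the bottom-left of the first image and the top-right of the second — consistent with a whole-image 180° rotation.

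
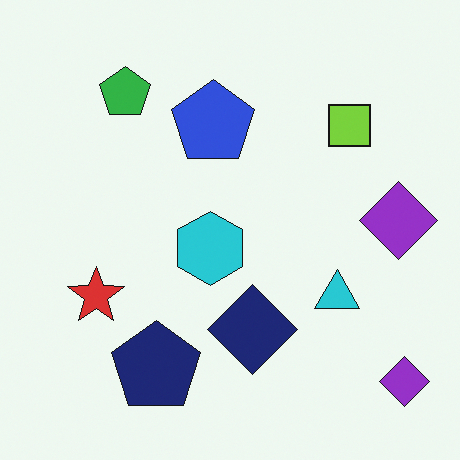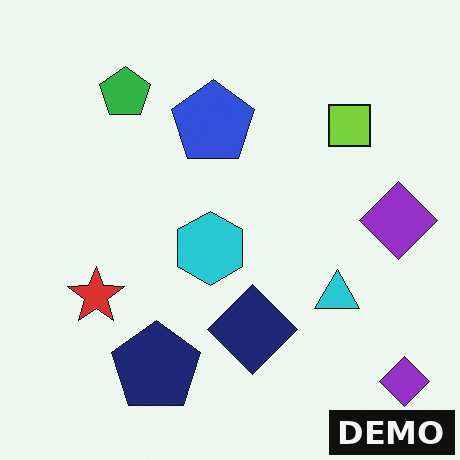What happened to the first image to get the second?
This is the original image watermarked with the text "DEMO" in the lower-right corner.

A dark label reading "DEMO" appears in the lower-right corner.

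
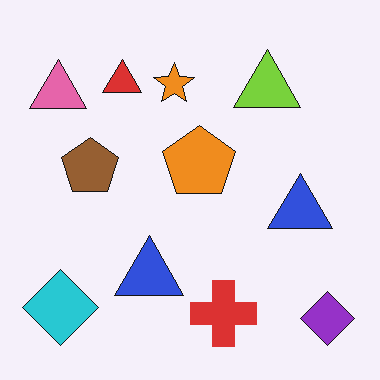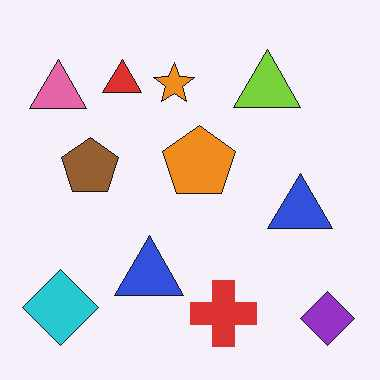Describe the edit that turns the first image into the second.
It was given moderate JPEG compression.

Blocky 8×8 compression artifacts appear around shape edges and the flat background shows ringing — characteristic JPEG degradation.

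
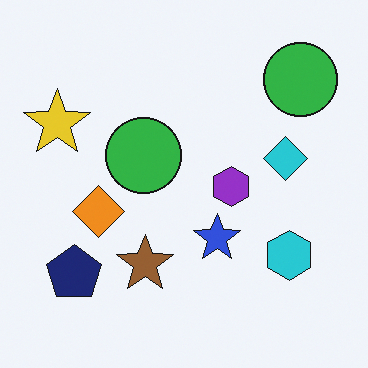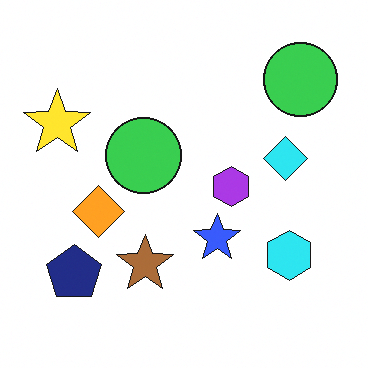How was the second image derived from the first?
This is the original image brightened a little.

Every pixel — background and shapes alike — is uniformly brightened.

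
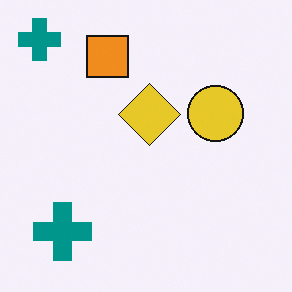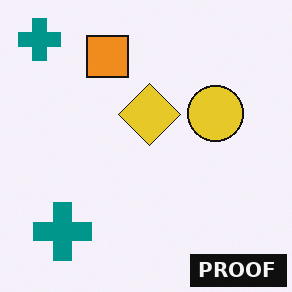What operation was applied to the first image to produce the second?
The image was watermarked with the text "PROOF" in the lower-right corner.

A dark label reading "PROOF" appears in the lower-right corner.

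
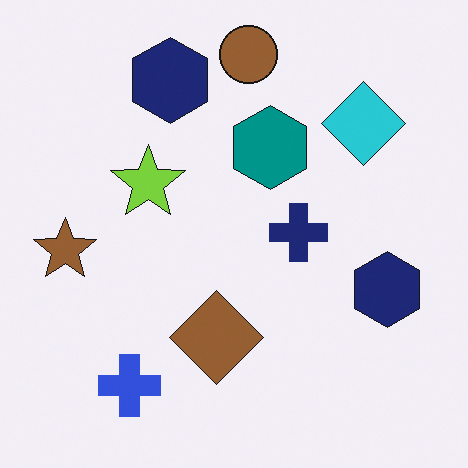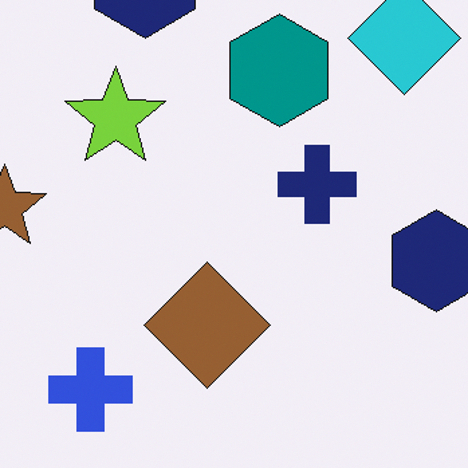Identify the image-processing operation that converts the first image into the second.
This is the original image cropped to a modestly smaller region and rescaled.

The visible shapes are larger and the field of view is narrower; shapes near the original edges may be partly or wholly outside the frame — a crop-and-rescale.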